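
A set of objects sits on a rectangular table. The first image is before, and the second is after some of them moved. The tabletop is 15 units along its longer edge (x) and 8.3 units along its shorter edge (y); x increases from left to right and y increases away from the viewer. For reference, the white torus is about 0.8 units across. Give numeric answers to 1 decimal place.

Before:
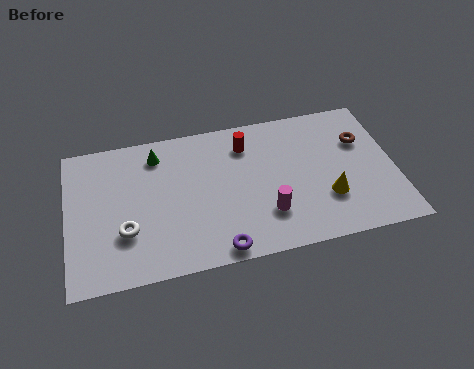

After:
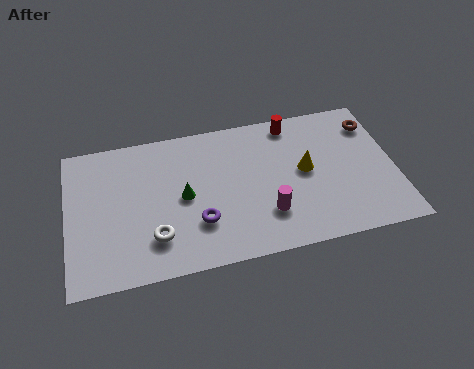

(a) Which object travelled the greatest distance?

the green cone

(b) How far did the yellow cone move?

2.0

The yellow cone was near (11.8, 2.6) before and (10.9, 4.4) after, so it travelled √(0.9² + 1.8²) ≈ 2.0 units.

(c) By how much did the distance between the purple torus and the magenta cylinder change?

+0.4

The distance was about 2.7 in the first image and 3.1 in the second, so they moved 0.4 units further apart.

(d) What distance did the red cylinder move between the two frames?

2.3

From (8.3, 6.5) to (10.5, 7.3), the red cylinder covered √(2.2² + 0.8²) ≈ 2.3 units.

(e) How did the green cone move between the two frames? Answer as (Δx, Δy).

(1.1, -2.7)

The green cone was at about (4.2, 6.8) and moved to about (5.3, 4.1).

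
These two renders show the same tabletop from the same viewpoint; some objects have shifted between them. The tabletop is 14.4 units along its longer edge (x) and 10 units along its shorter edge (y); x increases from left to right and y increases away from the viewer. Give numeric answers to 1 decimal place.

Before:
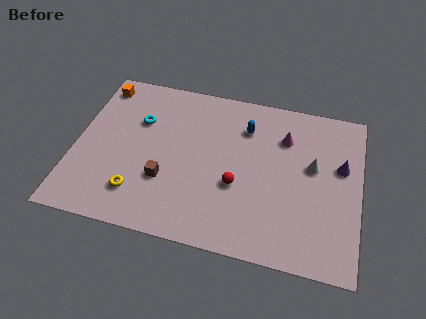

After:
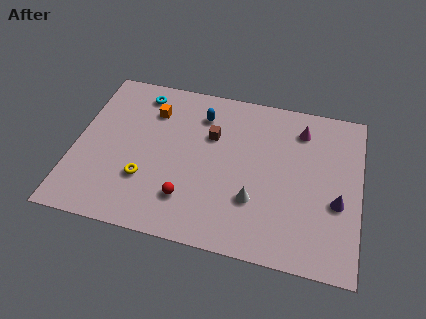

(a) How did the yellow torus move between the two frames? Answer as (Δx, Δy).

(0.3, 0.9)

From the two frames, the yellow torus sits at roughly (3.4, 2.2) before and (3.7, 3.1) after.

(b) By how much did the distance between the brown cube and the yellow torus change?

+3.0

They were about 1.7 units apart before and 4.7 after — 3.0 units further apart.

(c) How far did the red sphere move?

2.8

The red sphere was near (8.3, 3.8) before and (5.9, 2.4) after, so it travelled √(2.4² + 1.4²) ≈ 2.8 units.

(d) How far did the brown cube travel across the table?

3.9

The brown cube was near (4.7, 3.3) before and (6.8, 6.6) after, so it travelled √(2.1² + 3.3²) ≈ 3.9 units.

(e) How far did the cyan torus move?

1.8

From (3.1, 6.7) to (3.0, 8.5), the cyan torus covered √(0.1² + 1.8²) ≈ 1.8 units.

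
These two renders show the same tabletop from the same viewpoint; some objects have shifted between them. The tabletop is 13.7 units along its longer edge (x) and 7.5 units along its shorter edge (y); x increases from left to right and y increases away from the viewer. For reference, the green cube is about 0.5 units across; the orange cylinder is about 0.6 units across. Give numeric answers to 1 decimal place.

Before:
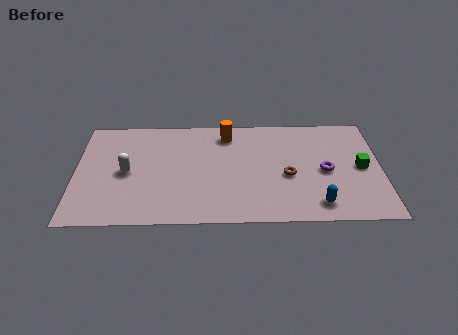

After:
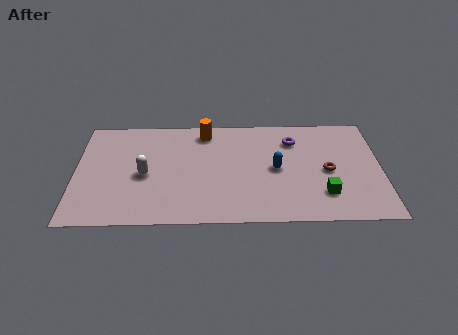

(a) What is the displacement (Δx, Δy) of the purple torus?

(-1.4, 2.2)

The purple torus started near (11.2, 3.5) and ended near (9.8, 5.7).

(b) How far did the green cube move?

2.5

From (12.8, 3.7) to (11.1, 1.9), the green cube covered √(1.7² + 1.8²) ≈ 2.5 units.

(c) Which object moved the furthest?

the blue capsule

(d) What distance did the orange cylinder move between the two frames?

1.0

The orange cylinder was near (6.8, 6.2) before and (5.8, 6.4) after, so it travelled √(1.0² + 0.2²) ≈ 1.0 units.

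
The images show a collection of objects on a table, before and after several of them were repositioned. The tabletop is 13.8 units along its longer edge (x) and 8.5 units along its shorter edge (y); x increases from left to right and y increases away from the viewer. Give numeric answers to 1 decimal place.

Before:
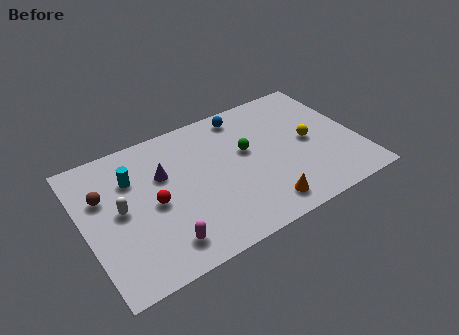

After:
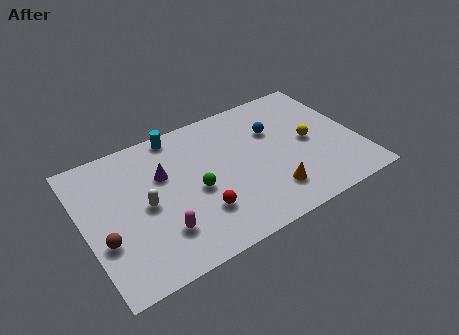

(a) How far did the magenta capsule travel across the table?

0.7

The magenta capsule moved from about (3.5, 1.5) to (3.5, 2.2), a distance of √(0.0² + 0.7²) ≈ 0.7.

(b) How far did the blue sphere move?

2.1

From (8.5, 7.4) to (9.8, 5.7), the blue sphere covered √(1.3² + 1.7²) ≈ 2.1 units.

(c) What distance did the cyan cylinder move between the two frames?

3.0

The cyan cylinder was near (2.6, 6.0) before and (5.1, 7.7) after, so it travelled √(2.5² + 1.7²) ≈ 3.0 units.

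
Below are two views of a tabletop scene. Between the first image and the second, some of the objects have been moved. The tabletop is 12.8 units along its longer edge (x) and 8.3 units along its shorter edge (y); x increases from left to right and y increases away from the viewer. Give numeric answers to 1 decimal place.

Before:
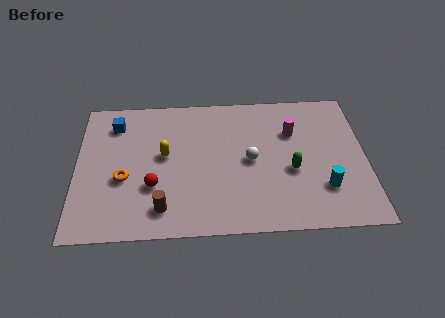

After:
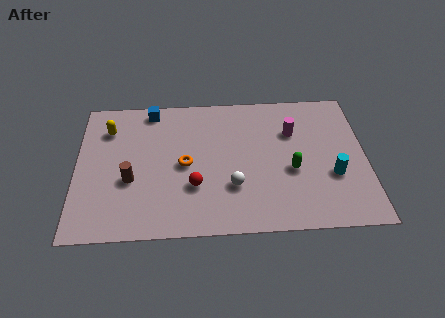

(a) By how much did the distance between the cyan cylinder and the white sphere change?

+0.7

Before: roughly 3.7 units apart; after: 4.4. That's 0.7 units further apart.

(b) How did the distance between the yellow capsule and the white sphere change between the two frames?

+2.8

Before: roughly 3.8 units apart; after: 6.6. That's 2.8 units further apart.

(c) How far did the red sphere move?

1.8

The red sphere was near (3.4, 2.8) before and (5.2, 2.7) after, so it travelled √(1.8² + 0.1²) ≈ 1.8 units.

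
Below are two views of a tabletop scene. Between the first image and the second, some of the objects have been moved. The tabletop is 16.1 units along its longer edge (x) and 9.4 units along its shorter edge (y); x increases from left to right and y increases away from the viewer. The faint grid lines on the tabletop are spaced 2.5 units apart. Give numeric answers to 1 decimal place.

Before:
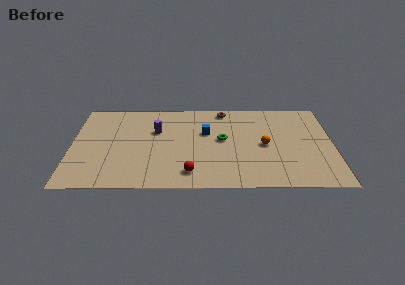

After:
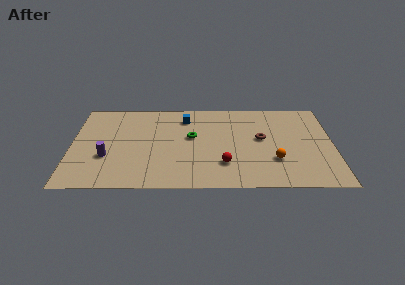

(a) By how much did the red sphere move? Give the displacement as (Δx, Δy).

(2.1, 0.9)

The red sphere was at about (7.3, 1.6) and moved to about (9.4, 2.5).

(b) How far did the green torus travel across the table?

1.9

From (9.3, 5.1) to (7.4, 5.4), the green torus covered √(1.9² + 0.3²) ≈ 1.9 units.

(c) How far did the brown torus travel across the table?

3.9

The brown torus moved from about (9.4, 8.4) to (11.7, 5.2), a distance of √(2.3² + 3.2²) ≈ 3.9.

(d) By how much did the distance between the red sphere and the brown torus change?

-3.6

The distance was about 7.1 in the first image and 3.5 in the second, so they moved 3.6 units closer together.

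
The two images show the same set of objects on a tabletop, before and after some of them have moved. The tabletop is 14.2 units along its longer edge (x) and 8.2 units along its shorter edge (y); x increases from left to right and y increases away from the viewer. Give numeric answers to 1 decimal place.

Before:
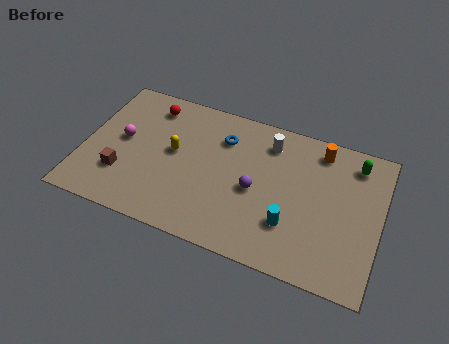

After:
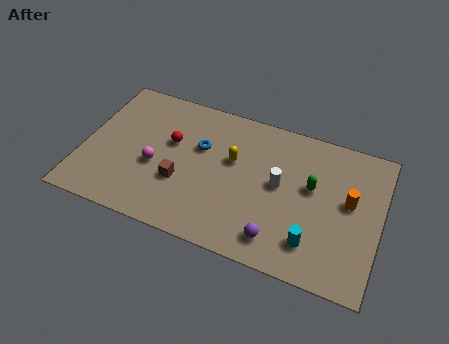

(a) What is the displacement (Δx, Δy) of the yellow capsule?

(2.8, 0.5)

The yellow capsule was at about (4.3, 4.5) and moved to about (7.1, 5.0).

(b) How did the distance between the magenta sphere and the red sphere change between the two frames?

-0.9

Before: roughly 2.6 units apart; after: 1.7. That's 0.9 units closer together.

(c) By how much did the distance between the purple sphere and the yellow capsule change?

+0.3

The distance was about 4.1 in the first image and 4.4 in the second, so they moved 0.3 units further apart.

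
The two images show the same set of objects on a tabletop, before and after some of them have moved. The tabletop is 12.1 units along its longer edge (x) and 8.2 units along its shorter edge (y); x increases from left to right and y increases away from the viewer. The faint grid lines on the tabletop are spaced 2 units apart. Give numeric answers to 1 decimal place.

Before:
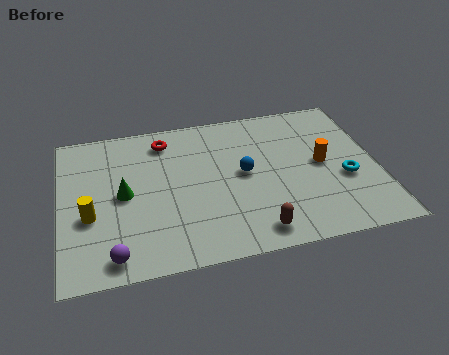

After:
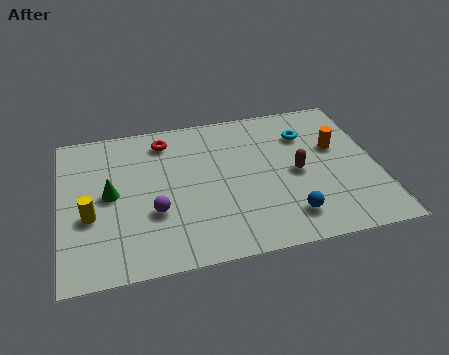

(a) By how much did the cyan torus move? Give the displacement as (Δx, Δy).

(-1.3, 2.8)

The cyan torus was at about (10.8, 3.2) and moved to about (9.5, 6.0).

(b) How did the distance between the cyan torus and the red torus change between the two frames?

-2.1

They were about 7.6 units apart before and 5.5 after — 2.1 units closer together.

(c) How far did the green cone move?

0.5

The green cone moved from about (2.4, 4.1) to (1.9, 4.2), a distance of √(0.5² + 0.1²) ≈ 0.5.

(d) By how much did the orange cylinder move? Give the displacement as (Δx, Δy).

(0.6, 0.8)

The orange cylinder started near (10.0, 4.2) and ended near (10.6, 5.0).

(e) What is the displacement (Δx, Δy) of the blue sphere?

(1.5, -2.7)

The blue sphere started near (7.0, 4.3) and ended near (8.5, 1.6).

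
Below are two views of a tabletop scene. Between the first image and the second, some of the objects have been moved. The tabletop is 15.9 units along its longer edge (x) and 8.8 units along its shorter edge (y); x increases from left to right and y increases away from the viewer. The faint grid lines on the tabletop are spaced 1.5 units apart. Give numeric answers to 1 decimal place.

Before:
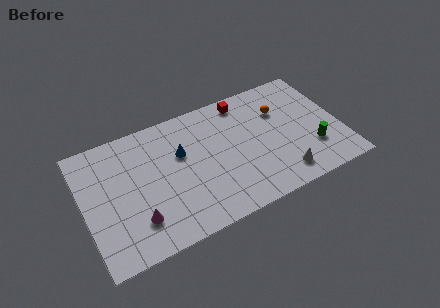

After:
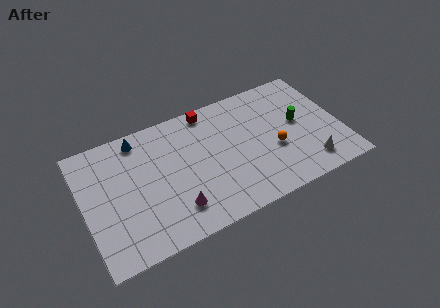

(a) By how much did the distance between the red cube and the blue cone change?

-0.3

The distance was about 4.7 in the first image and 4.4 in the second, so they moved 0.3 units closer together.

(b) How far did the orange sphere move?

2.7

From (12.4, 6.1) to (11.7, 3.5), the orange sphere covered √(0.7² + 2.6²) ≈ 2.7 units.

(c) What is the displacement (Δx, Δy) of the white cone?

(1.7, 0.1)

The white cone was at about (11.9, 1.5) and moved to about (13.6, 1.6).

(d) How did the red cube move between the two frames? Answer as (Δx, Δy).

(-2.2, 0.2)

From the two frames, the red cube sits at roughly (10.3, 7.7) before and (8.1, 7.9) after.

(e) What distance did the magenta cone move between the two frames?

2.3

From (3.0, 2.2) to (5.3, 2.0), the magenta cone covered √(2.3² + 0.2²) ≈ 2.3 units.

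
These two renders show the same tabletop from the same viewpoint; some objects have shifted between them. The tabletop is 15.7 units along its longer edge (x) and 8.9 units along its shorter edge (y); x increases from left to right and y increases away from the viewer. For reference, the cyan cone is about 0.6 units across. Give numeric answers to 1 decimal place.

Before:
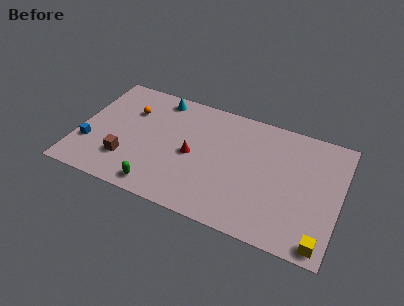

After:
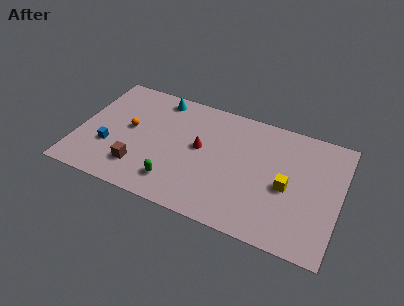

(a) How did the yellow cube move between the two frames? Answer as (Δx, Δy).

(-2.3, 3.1)

From the two frames, the yellow cube sits at roughly (14.9, 0.9) before and (12.6, 4.0) after.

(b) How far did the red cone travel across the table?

0.8

The red cone was near (6.9, 4.2) before and (7.3, 4.9) after, so it travelled √(0.4² + 0.7²) ≈ 0.8 units.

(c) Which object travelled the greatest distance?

the yellow cube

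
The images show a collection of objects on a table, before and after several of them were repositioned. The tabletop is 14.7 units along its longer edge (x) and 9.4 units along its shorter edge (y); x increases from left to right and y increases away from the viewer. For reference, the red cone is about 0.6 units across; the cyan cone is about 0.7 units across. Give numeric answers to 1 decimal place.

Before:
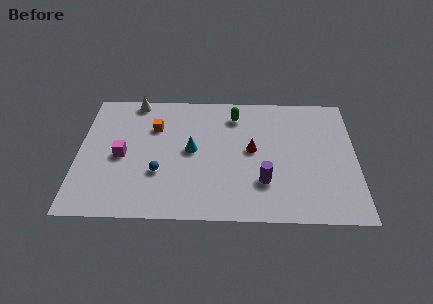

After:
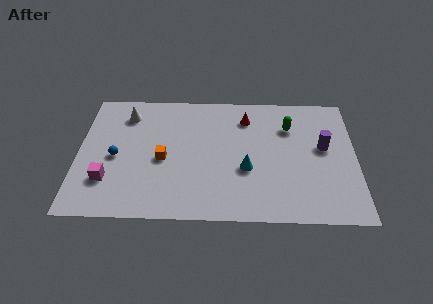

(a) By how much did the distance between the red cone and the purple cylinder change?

+2.2

They were about 2.4 units apart before and 4.6 after — 2.2 units further apart.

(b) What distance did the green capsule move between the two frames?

3.0

The green capsule moved from about (8.3, 7.6) to (11.2, 6.8), a distance of √(2.9² + 0.8²) ≈ 3.0.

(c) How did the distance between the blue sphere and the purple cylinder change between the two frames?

+5.5

The distance was about 5.5 in the first image and 11.0 in the second, so they moved 5.5 units further apart.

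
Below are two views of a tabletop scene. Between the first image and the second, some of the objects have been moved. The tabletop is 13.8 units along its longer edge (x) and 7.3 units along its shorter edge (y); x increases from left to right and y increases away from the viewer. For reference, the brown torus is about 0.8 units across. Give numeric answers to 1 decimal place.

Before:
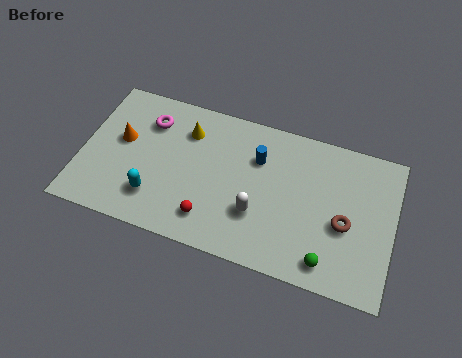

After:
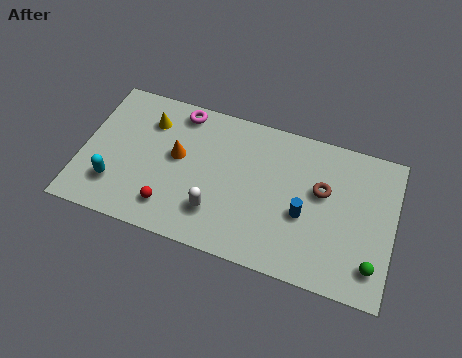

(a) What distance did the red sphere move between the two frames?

1.8

The red sphere moved from about (5.9, 1.5) to (4.1, 1.5), a distance of √(1.8² + 0.0²) ≈ 1.8.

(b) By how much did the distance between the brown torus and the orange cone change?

-3.7

They were about 10.1 units apart before and 6.4 after — 3.7 units closer together.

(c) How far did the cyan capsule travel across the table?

1.8

From (3.4, 1.8) to (1.6, 1.9), the cyan capsule covered √(1.8² + 0.1²) ≈ 1.8 units.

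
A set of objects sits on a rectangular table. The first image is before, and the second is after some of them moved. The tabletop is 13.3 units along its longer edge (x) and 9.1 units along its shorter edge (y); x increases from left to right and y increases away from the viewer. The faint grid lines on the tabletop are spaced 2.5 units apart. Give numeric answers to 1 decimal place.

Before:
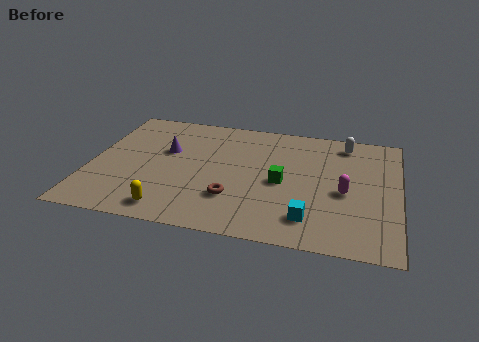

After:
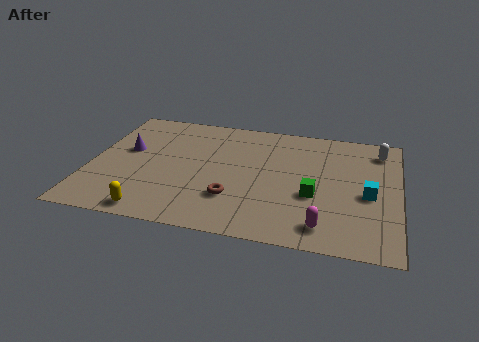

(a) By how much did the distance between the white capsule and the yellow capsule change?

+1.7

Before: roughly 9.8 units apart; after: 11.5. That's 1.7 units further apart.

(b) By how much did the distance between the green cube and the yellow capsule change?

+1.7

The distance was about 5.5 in the first image and 7.2 in the second, so they moved 1.7 units further apart.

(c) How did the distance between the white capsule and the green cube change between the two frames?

+0.4

They were about 4.4 units apart before and 4.8 after — 0.4 units further apart.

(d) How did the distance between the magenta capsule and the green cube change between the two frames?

-0.5

Before: roughly 2.7 units apart; after: 2.2. That's 0.5 units closer together.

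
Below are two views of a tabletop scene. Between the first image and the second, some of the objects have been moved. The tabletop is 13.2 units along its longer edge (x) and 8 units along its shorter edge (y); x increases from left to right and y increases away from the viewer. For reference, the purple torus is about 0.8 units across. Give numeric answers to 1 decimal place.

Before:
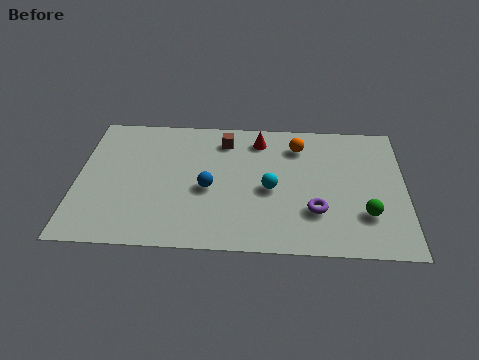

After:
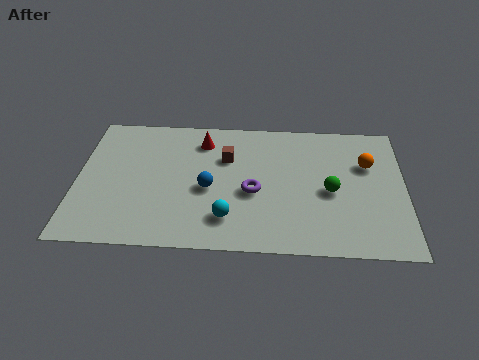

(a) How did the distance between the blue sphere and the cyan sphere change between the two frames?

-0.6

The distance was about 2.5 in the first image and 1.9 in the second, so they moved 0.6 units closer together.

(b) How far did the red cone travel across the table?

2.3

From (7.3, 6.6) to (5.0, 6.4), the red cone covered √(2.3² + 0.2²) ≈ 2.3 units.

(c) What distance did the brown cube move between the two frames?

1.1

The brown cube was near (5.9, 6.5) before and (6.0, 5.4) after, so it travelled √(0.1² + 1.1²) ≈ 1.1 units.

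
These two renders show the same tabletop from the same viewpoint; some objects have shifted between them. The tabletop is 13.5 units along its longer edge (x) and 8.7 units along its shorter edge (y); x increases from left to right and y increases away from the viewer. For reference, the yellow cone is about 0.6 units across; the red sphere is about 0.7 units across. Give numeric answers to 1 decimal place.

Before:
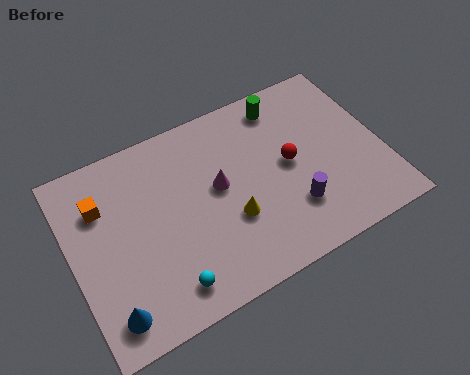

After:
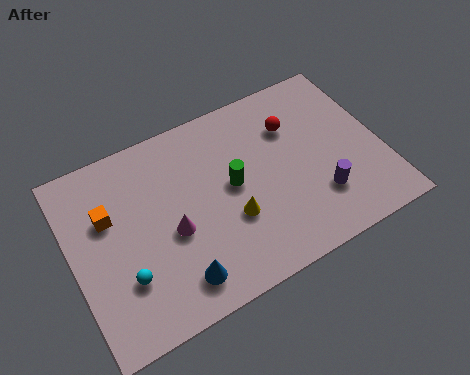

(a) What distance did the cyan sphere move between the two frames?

2.1

From (3.7, 1.4) to (2.0, 2.6), the cyan sphere covered √(1.7² + 1.2²) ≈ 2.1 units.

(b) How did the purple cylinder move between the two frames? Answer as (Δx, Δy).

(1.2, 0.0)

The purple cylinder started near (9.3, 2.4) and ended near (10.5, 2.4).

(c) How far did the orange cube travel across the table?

0.6

From (1.5, 6.2) to (1.7, 5.6), the orange cube covered √(0.2² + 0.6²) ≈ 0.6 units.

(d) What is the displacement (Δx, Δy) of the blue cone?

(2.9, 0.1)

The blue cone was at about (1.2, 1.4) and moved to about (4.1, 1.5).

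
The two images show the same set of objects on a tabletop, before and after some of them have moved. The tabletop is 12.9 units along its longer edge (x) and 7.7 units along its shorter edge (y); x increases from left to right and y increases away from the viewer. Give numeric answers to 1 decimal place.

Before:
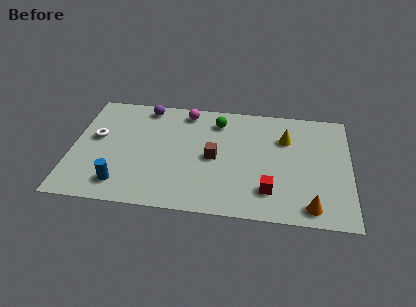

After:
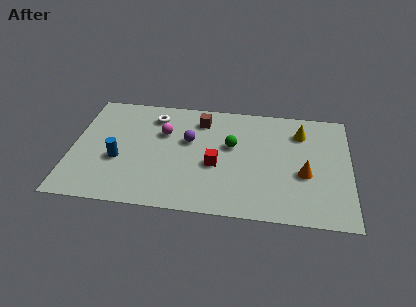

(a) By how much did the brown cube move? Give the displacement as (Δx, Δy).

(-0.7, 2.5)

The brown cube was at about (6.6, 3.7) and moved to about (5.9, 6.2).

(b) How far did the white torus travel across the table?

3.2

The white torus was near (1.1, 4.4) before and (3.7, 6.2) after, so it travelled √(2.6² + 1.8²) ≈ 3.2 units.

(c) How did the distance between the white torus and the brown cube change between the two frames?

-3.3

The distance was about 5.5 in the first image and 2.2 in the second, so they moved 3.3 units closer together.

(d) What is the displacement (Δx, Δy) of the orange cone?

(-0.3, 2.1)

The orange cone started near (11.1, 1.0) and ended near (10.8, 3.1).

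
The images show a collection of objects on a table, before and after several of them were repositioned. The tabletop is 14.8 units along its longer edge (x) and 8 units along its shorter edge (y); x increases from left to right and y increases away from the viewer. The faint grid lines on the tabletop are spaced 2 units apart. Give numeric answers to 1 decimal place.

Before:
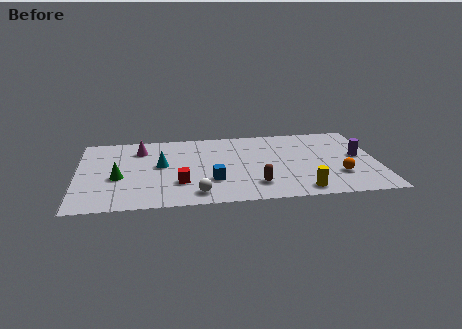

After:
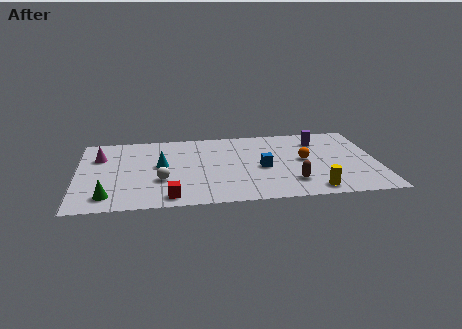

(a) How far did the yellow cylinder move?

0.6

From (10.9, 1.0) to (11.5, 1.0), the yellow cylinder covered √(0.6² + 0.0²) ≈ 0.6 units.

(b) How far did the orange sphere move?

2.4

The orange sphere was near (12.8, 2.4) before and (11.2, 4.2) after, so it travelled √(1.6² + 1.8²) ≈ 2.4 units.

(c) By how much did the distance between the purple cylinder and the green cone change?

-0.4

They were about 11.9 units apart before and 11.5 after — 0.4 units closer together.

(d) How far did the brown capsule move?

1.8

From (8.7, 1.8) to (10.5, 1.9), the brown capsule covered √(1.8² + 0.1²) ≈ 1.8 units.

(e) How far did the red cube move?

1.5

The red cube moved from about (5.0, 2.4) to (4.5, 1.0), a distance of √(0.5² + 1.4²) ≈ 1.5.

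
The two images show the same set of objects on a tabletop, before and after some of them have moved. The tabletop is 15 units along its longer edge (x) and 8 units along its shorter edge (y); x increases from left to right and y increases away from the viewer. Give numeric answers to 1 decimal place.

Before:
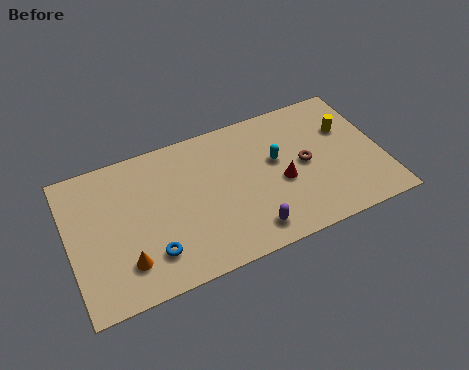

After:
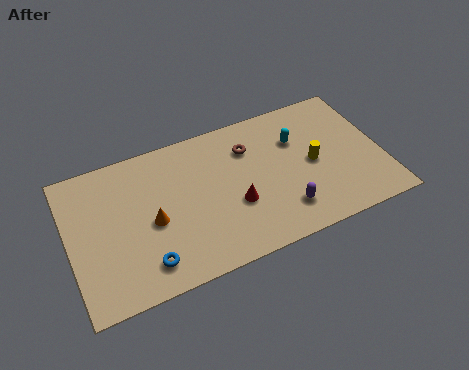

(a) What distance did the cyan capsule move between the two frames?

1.4

From (10.0, 4.7) to (11.1, 5.5), the cyan capsule covered √(1.1² + 0.8²) ≈ 1.4 units.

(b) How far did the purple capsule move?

1.8

The purple capsule moved from about (8.3, 1.3) to (10.0, 1.8), a distance of √(1.7² + 0.5²) ≈ 1.8.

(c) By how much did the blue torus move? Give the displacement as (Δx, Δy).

(-0.3, -0.4)

The blue torus was at about (3.7, 1.9) and moved to about (3.4, 1.5).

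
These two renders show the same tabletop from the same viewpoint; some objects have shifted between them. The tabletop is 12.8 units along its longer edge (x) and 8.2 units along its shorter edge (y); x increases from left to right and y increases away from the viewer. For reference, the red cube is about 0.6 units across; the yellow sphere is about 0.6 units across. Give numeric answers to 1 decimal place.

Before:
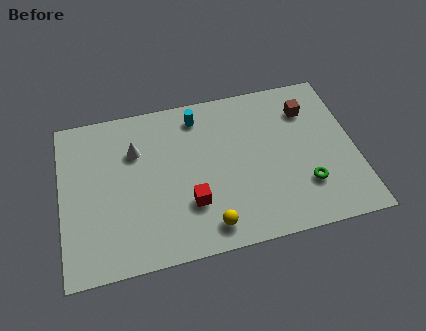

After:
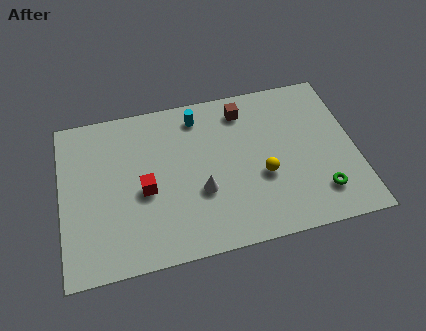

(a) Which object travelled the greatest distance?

the white cone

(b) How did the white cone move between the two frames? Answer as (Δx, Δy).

(2.7, -2.7)

From the two frames, the white cone sits at roughly (3.3, 5.7) before and (6.0, 3.0) after.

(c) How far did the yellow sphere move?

3.2

The yellow sphere was near (6.2, 1.2) before and (8.7, 3.2) after, so it travelled √(2.5² + 2.0²) ≈ 3.2 units.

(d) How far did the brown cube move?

2.9

The brown cube was near (10.9, 6.2) before and (8.1, 6.8) after, so it travelled √(2.8² + 0.6²) ≈ 2.9 units.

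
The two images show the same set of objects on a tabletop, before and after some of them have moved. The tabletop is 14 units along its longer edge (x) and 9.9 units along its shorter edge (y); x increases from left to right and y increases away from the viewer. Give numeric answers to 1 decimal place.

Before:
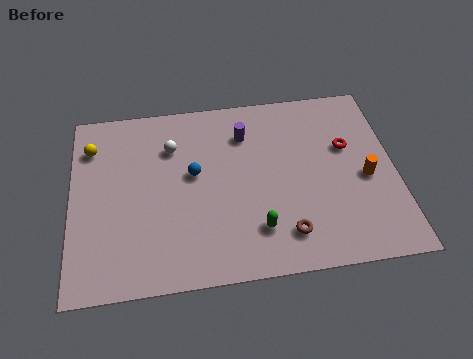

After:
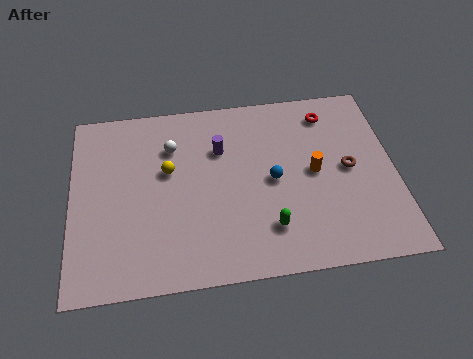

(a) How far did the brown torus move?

4.2

The brown torus was near (9.1, 1.9) before and (12.0, 5.0) after, so it travelled √(2.9² + 3.1²) ≈ 4.2 units.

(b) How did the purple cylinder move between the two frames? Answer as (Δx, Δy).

(-1.1, -0.7)

The purple cylinder started near (7.6, 7.5) and ended near (6.5, 6.8).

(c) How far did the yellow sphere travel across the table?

3.7

The yellow sphere was near (0.9, 7.6) before and (4.2, 5.9) after, so it travelled √(3.3² + 1.7²) ≈ 3.7 units.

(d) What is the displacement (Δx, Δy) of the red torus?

(-0.7, 2.0)

From the two frames, the red torus sits at roughly (12.0, 6.2) before and (11.3, 8.2) after.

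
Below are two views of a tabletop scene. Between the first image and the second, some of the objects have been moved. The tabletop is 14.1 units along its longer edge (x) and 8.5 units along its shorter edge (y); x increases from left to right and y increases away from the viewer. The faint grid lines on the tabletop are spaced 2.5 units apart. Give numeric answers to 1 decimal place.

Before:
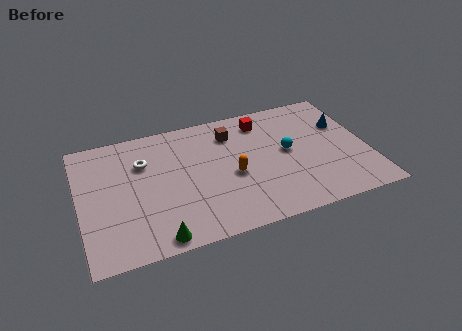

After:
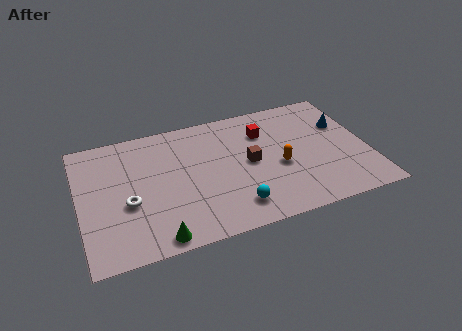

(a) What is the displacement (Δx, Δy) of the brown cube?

(0.7, -2.3)

The brown cube started near (7.6, 6.6) and ended near (8.3, 4.3).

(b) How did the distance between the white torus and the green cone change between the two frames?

-2.2

Before: roughly 5.1 units apart; after: 2.9. That's 2.2 units closer together.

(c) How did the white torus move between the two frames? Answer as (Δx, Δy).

(-0.9, -2.5)

The white torus started near (3.2, 5.9) and ended near (2.3, 3.4).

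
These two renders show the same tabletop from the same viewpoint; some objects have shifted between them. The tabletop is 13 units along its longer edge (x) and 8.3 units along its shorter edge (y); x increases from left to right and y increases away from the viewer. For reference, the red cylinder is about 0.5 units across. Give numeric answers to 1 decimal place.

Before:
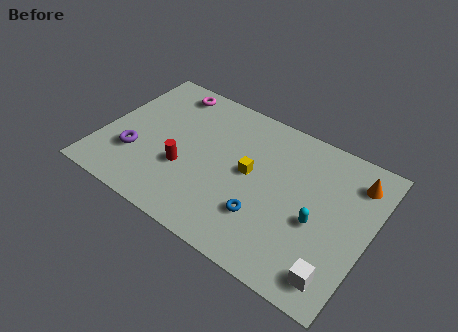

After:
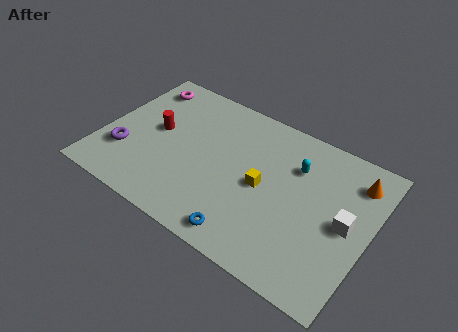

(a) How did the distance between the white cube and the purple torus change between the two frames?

+0.5

They were about 10.2 units apart before and 10.7 after — 0.5 units further apart.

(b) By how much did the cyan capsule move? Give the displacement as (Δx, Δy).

(-1.4, 2.4)

The cyan capsule started near (10.6, 3.5) and ended near (9.2, 5.9).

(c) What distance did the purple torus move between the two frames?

0.5

From (1.8, 2.6) to (1.3, 2.5), the purple torus covered √(0.5² + 0.1²) ≈ 0.5 units.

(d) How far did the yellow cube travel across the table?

0.8

The yellow cube moved from about (7.2, 4.4) to (7.9, 4.0), a distance of √(0.7² + 0.4²) ≈ 0.8.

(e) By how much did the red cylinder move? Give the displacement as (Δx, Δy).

(-1.7, 1.5)

The red cylinder was at about (4.2, 3.0) and moved to about (2.5, 4.5).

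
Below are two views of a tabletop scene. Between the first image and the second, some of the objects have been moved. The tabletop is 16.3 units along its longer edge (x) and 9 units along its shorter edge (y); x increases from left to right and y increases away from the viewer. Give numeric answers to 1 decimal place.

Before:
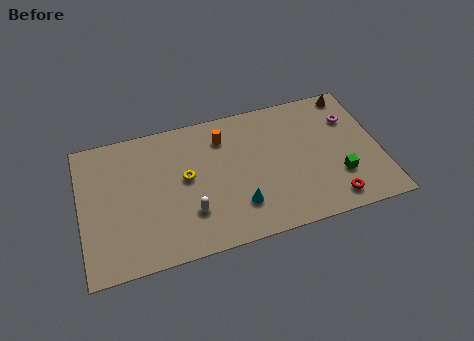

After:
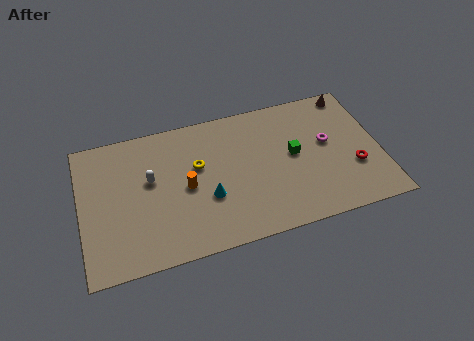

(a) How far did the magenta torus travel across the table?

1.9

The magenta torus was near (14.9, 6.4) before and (13.5, 5.1) after, so it travelled √(1.4² + 1.3²) ≈ 1.9 units.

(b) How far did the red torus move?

2.3

The red torus was near (13.4, 1.3) before and (14.8, 3.1) after, so it travelled √(1.4² + 1.8²) ≈ 2.3 units.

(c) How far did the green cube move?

3.1

The green cube was near (13.9, 2.7) before and (11.6, 4.8) after, so it travelled √(2.3² + 2.1²) ≈ 3.1 units.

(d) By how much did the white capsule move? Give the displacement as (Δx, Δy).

(-2.0, 2.7)

The white capsule started near (5.8, 2.6) and ended near (3.8, 5.3).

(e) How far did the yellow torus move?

0.9

From (5.7, 4.9) to (6.4, 5.5), the yellow torus covered √(0.7² + 0.6²) ≈ 0.9 units.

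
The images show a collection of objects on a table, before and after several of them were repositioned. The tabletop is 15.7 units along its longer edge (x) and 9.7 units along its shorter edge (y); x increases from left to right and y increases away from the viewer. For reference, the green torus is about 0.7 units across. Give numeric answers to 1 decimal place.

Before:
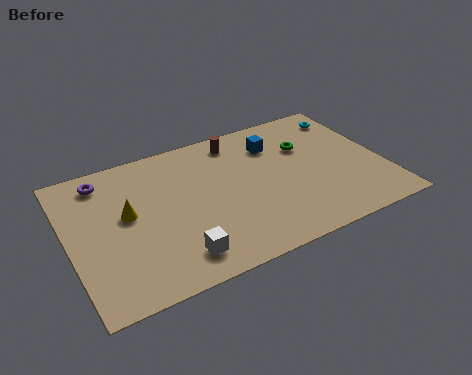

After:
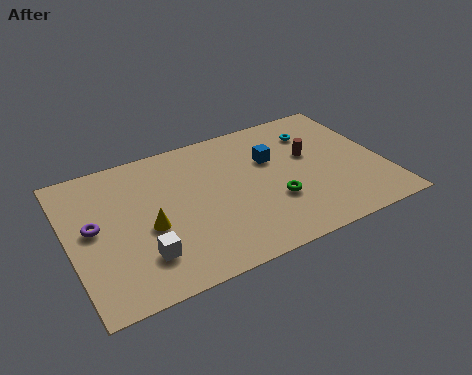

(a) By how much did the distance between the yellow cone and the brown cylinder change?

+2.0

They were about 6.6 units apart before and 8.6 after — 2.0 units further apart.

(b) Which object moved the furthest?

the brown cylinder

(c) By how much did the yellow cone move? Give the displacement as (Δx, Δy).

(0.9, -1.3)

From the two frames, the yellow cone sits at roughly (2.9, 5.4) before and (3.8, 4.1) after.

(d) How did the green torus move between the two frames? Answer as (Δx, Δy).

(-2.1, -3.2)

The green torus was at about (12.1, 6.5) and moved to about (10.0, 3.3).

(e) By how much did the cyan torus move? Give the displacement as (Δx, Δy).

(-1.9, -0.6)

The cyan torus was at about (14.6, 8.0) and moved to about (12.7, 7.4).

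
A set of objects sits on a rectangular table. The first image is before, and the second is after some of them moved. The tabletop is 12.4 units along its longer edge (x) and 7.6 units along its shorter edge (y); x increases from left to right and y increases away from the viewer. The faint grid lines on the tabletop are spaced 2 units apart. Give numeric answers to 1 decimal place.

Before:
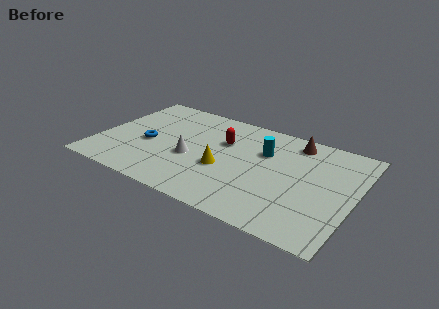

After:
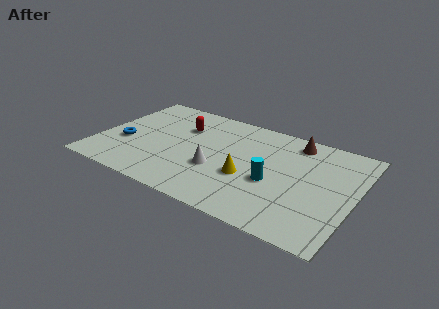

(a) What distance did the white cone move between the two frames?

1.3

The white cone moved from about (4.6, 3.1) to (5.9, 2.8), a distance of √(1.3² + 0.3²) ≈ 1.3.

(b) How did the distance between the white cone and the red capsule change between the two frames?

+1.0

They were about 2.3 units apart before and 3.3 after — 1.0 units further apart.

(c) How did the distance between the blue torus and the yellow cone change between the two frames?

+2.3

The distance was about 3.8 in the first image and 6.1 in the second, so they moved 2.3 units further apart.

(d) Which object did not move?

the brown cone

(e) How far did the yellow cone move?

1.2

The yellow cone moved from about (6.2, 3.0) to (7.4, 2.9), a distance of √(1.2² + 0.1²) ≈ 1.2.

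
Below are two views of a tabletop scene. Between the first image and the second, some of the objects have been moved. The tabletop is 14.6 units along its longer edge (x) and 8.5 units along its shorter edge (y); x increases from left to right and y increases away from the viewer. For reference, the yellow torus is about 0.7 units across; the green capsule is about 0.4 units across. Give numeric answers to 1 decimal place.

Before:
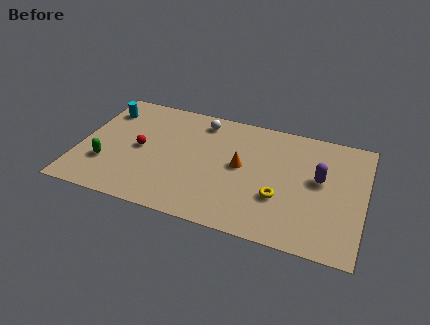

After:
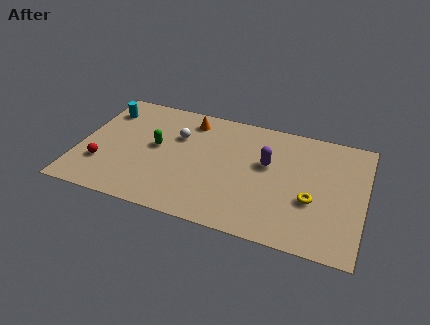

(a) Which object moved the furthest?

the orange cone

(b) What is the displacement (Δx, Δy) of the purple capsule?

(-2.7, 0.3)

The purple capsule was at about (12.3, 4.8) and moved to about (9.6, 5.1).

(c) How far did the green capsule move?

3.1

The green capsule was near (1.5, 2.6) before and (3.9, 4.6) after, so it travelled √(2.4² + 2.0²) ≈ 3.1 units.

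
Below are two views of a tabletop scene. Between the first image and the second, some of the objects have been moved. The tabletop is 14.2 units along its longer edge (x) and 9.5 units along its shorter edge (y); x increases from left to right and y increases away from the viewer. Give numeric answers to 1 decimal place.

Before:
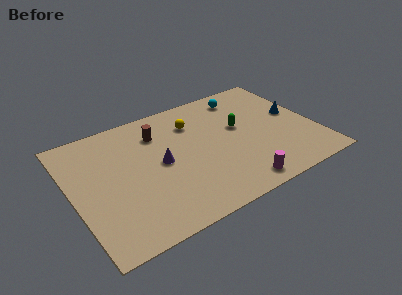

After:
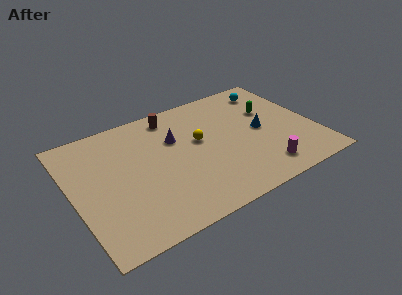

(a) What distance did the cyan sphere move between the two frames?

1.7

From (10.6, 8.0) to (12.3, 7.9), the cyan sphere covered √(1.7² + 0.1²) ≈ 1.7 units.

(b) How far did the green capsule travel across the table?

2.1

From (9.9, 5.5) to (11.9, 6.1), the green capsule covered √(2.0² + 0.6²) ≈ 2.1 units.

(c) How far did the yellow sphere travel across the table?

1.6

From (7.4, 7.1) to (7.5, 5.5), the yellow sphere covered √(0.1² + 1.6²) ≈ 1.6 units.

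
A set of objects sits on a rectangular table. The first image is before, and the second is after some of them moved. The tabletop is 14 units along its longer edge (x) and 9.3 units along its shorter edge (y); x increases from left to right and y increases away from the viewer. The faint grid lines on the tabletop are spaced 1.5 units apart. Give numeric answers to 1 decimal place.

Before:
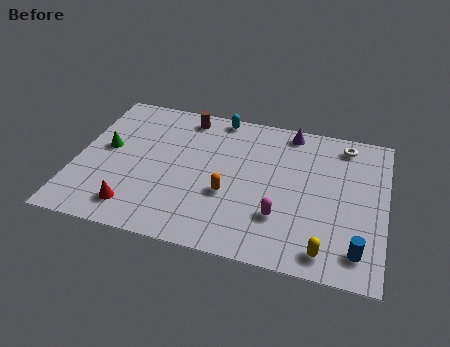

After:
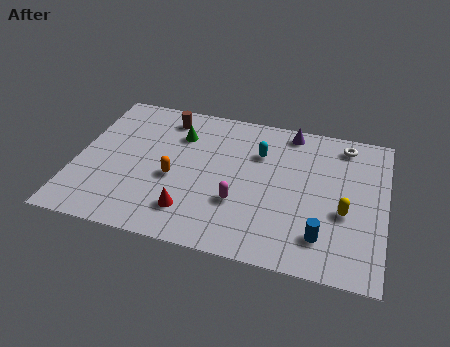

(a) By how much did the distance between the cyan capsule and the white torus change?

-1.7

They were about 5.8 units apart before and 4.1 after — 1.7 units closer together.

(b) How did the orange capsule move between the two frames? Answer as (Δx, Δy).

(-2.5, 0.4)

The orange capsule started near (7.0, 3.5) and ended near (4.5, 3.9).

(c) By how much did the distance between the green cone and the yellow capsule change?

-2.6

They were about 10.9 units apart before and 8.3 after — 2.6 units closer together.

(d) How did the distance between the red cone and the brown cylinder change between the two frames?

-0.7

The distance was about 6.7 in the first image and 6.0 in the second, so they moved 0.7 units closer together.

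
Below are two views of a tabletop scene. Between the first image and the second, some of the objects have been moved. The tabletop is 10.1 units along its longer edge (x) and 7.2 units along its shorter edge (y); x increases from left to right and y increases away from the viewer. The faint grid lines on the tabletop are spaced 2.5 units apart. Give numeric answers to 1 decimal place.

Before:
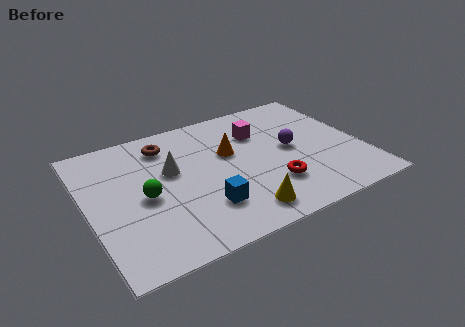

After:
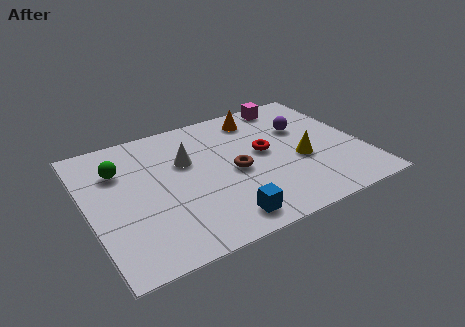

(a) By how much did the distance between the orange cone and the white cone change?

+1.0

Before: roughly 2.2 units apart; after: 3.2. That's 1.0 units further apart.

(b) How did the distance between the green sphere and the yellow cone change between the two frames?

+2.9

Before: roughly 3.9 units apart; after: 6.8. That's 2.9 units further apart.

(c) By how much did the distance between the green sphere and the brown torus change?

+1.7

They were about 2.7 units apart before and 4.4 after — 1.7 units further apart.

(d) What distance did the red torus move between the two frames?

1.9

From (6.5, 2.0) to (6.5, 3.9), the red torus covered √(0.0² + 1.9²) ≈ 1.9 units.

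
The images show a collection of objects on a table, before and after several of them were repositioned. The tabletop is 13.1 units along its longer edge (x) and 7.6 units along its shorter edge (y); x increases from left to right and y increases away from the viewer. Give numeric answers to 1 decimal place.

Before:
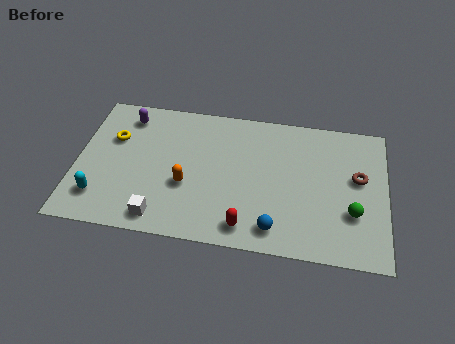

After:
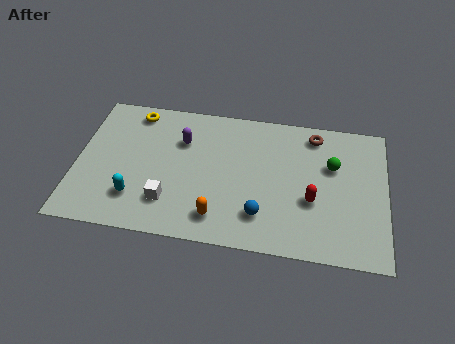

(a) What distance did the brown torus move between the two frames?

2.8

From (11.9, 4.4) to (10.0, 6.5), the brown torus covered √(1.9² + 2.1²) ≈ 2.8 units.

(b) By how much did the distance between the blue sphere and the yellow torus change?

-0.6

They were about 8.0 units apart before and 7.4 after — 0.6 units closer together.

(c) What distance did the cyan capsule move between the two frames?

1.5

From (1.1, 1.7) to (2.6, 1.9), the cyan capsule covered √(1.5² + 0.2²) ≈ 1.5 units.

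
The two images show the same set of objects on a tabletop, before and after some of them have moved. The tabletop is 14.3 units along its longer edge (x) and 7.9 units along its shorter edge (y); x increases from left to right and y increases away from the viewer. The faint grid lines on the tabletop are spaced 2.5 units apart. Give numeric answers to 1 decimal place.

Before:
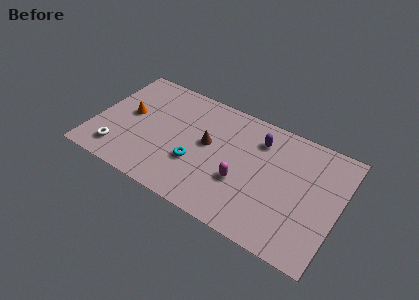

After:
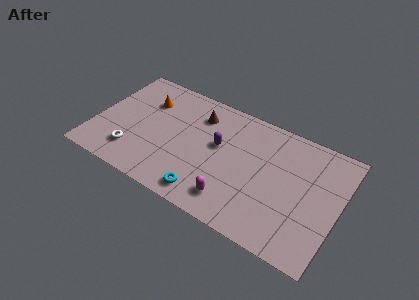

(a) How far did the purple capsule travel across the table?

2.7

The purple capsule moved from about (9.4, 6.1) to (7.2, 4.6), a distance of √(2.2² + 1.5²) ≈ 2.7.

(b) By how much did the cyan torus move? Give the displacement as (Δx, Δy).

(0.9, -1.7)

The cyan torus was at about (6.1, 2.8) and moved to about (7.0, 1.1).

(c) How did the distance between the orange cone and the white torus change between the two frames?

+1.1

The distance was about 2.8 in the first image and 3.9 in the second, so they moved 1.1 units further apart.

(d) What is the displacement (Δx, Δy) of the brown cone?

(-0.8, 1.7)

The brown cone started near (6.6, 4.4) and ended near (5.8, 6.1).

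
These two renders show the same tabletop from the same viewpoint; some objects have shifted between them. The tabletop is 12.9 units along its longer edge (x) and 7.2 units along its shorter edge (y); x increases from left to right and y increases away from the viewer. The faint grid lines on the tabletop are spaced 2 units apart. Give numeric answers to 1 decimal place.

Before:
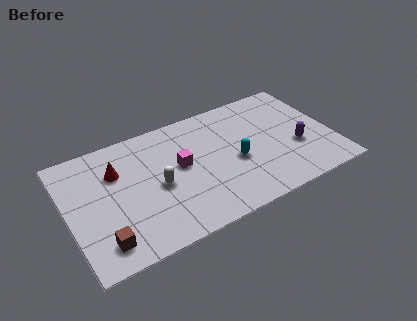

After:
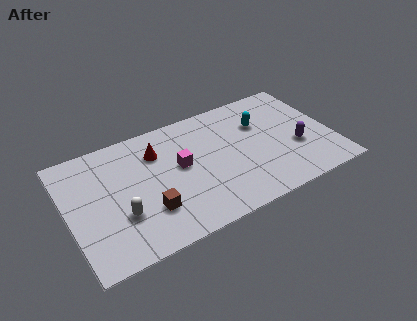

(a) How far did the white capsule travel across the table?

2.1

From (4.3, 3.3) to (2.4, 2.4), the white capsule covered √(1.9² + 0.9²) ≈ 2.1 units.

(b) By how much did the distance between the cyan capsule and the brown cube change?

-0.4

The distance was about 6.9 in the first image and 6.5 in the second, so they moved 0.4 units closer together.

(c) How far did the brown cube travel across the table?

2.4

From (1.4, 1.3) to (3.7, 2.1), the brown cube covered √(2.3² + 0.8²) ≈ 2.4 units.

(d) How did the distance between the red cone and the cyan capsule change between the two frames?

-0.8

They were about 5.9 units apart before and 5.1 after — 0.8 units closer together.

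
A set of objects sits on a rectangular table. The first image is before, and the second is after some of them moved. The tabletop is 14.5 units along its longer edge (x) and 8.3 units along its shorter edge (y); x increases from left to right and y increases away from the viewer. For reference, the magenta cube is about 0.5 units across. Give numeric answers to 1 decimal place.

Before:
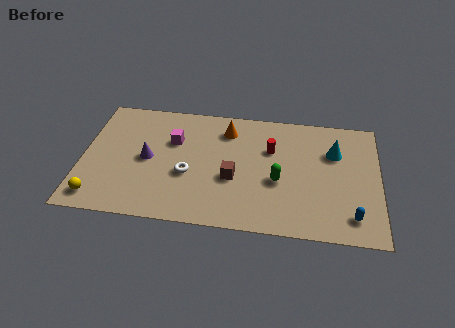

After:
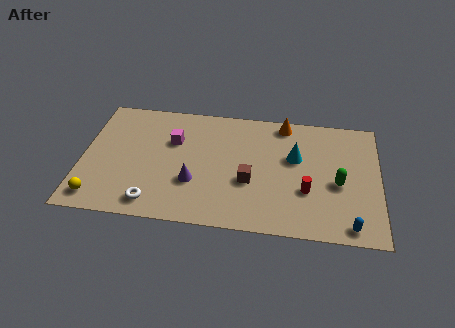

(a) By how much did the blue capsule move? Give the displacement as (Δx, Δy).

(-0.1, -0.6)

From the two frames, the blue capsule sits at roughly (13.2, 1.5) before and (13.1, 0.9) after.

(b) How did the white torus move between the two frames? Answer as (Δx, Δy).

(-1.6, -2.1)

From the two frames, the white torus sits at roughly (5.2, 3.3) before and (3.6, 1.2) after.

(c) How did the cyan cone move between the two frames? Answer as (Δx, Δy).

(-1.9, -0.6)

The cyan cone was at about (12.3, 5.7) and moved to about (10.4, 5.1).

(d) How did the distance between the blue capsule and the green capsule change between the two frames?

-1.3

They were about 4.1 units apart before and 2.8 after — 1.3 units closer together.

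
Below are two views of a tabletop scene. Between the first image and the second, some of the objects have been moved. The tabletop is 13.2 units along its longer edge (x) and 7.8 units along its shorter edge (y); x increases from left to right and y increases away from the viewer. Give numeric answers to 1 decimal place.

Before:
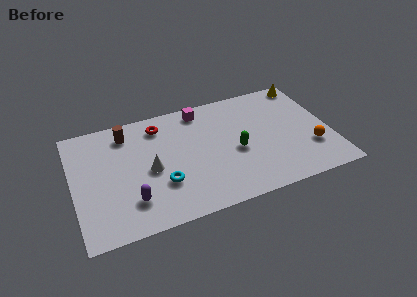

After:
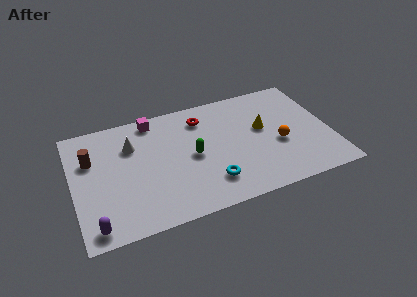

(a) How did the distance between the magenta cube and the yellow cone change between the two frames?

+0.4

They were about 5.6 units apart before and 6.0 after — 0.4 units further apart.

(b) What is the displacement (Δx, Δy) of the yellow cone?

(-2.6, -2.5)

The yellow cone started near (12.4, 7.0) and ended near (9.8, 4.5).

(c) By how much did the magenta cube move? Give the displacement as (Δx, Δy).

(-2.5, 0.1)

The magenta cube was at about (6.8, 6.8) and moved to about (4.3, 6.9).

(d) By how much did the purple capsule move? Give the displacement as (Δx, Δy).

(-1.9, -1.0)

From the two frames, the purple capsule sits at roughly (2.8, 1.9) before and (0.9, 0.9) after.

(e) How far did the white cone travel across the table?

2.1

The white cone was near (3.9, 3.6) before and (3.1, 5.5) after, so it travelled √(0.8² + 1.9²) ≈ 2.1 units.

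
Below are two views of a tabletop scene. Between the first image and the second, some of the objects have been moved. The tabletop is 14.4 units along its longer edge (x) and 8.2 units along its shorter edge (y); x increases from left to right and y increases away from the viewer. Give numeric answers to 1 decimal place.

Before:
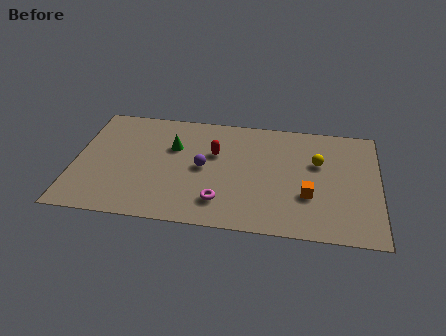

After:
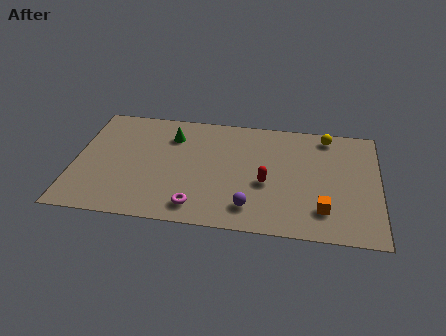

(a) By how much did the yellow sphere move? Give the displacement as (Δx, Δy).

(0.4, 2.0)

The yellow sphere started near (11.5, 5.2) and ended near (11.9, 7.2).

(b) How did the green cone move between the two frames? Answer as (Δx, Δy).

(-0.1, 0.8)

From the two frames, the green cone sits at roughly (4.6, 5.4) before and (4.5, 6.2) after.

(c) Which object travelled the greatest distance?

the purple sphere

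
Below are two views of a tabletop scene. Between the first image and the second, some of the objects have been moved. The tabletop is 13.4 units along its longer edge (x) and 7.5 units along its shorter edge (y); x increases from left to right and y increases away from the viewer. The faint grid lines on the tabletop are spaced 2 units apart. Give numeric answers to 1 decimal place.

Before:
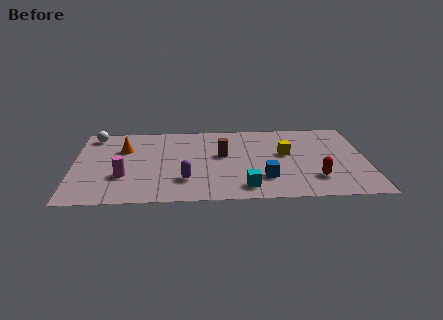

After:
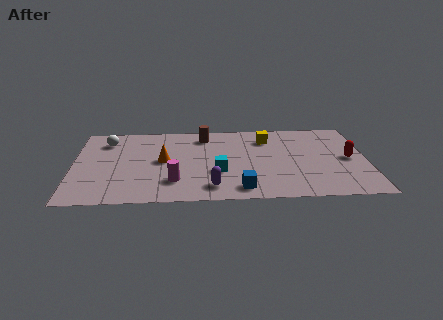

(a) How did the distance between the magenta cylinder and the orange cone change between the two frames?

-0.5

Before: roughly 2.6 units apart; after: 2.1. That's 0.5 units closer together.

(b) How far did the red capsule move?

2.4

The red capsule moved from about (11.0, 1.9) to (12.6, 3.7), a distance of √(1.6² + 1.8²) ≈ 2.4.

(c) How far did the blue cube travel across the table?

1.4

The blue cube was near (8.7, 2.0) before and (7.6, 1.1) after, so it travelled √(1.1² + 0.9²) ≈ 1.4 units.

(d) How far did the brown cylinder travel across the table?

2.1

The brown cylinder was near (6.8, 4.3) before and (6.0, 6.2) after, so it travelled √(0.8² + 1.9²) ≈ 2.1 units.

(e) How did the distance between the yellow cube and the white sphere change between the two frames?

-1.7

They were about 9.1 units apart before and 7.4 after — 1.7 units closer together.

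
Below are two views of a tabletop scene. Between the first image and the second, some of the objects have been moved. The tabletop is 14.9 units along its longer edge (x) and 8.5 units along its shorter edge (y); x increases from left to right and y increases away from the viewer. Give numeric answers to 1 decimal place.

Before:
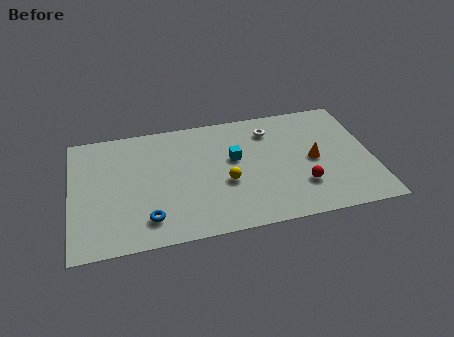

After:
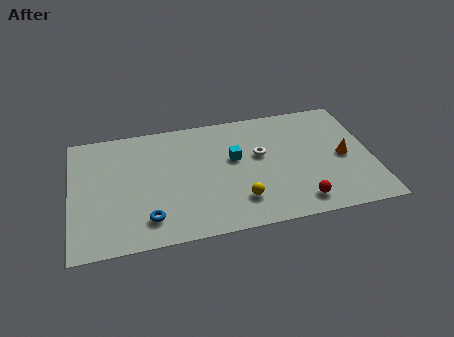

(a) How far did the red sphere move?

1.1

The red sphere moved from about (11.3, 2.4) to (11.1, 1.3), a distance of √(0.2² + 1.1²) ≈ 1.1.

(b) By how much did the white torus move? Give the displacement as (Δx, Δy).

(-0.6, -1.7)

The white torus was at about (10.0, 6.7) and moved to about (9.4, 5.0).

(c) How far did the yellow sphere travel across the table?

1.5

The yellow sphere was near (7.6, 3.4) before and (8.2, 2.0) after, so it travelled √(0.6² + 1.4²) ≈ 1.5 units.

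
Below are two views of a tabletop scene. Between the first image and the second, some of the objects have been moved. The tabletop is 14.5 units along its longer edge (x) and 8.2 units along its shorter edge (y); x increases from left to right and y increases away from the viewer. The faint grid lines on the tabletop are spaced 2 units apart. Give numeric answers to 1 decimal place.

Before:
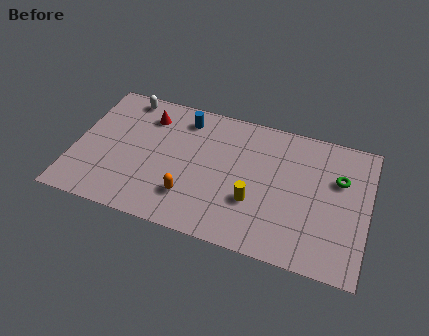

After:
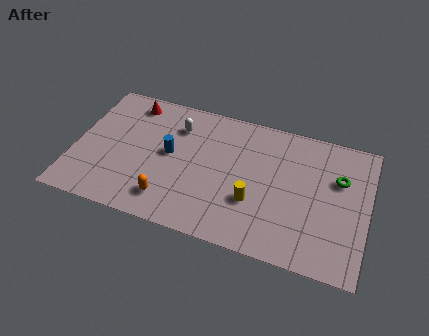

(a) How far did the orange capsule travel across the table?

1.1

From (5.9, 2.1) to (4.9, 1.6), the orange capsule covered √(1.0² + 0.5²) ≈ 1.1 units.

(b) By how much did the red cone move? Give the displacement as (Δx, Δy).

(-0.9, 0.6)

The red cone started near (3.4, 6.4) and ended near (2.5, 7.0).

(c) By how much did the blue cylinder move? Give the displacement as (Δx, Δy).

(-0.5, -2.4)

From the two frames, the blue cylinder sits at roughly (5.2, 6.8) before and (4.7, 4.4) after.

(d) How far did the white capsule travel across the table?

2.9

The white capsule was near (2.2, 7.3) before and (4.9, 6.2) after, so it travelled √(2.7² + 1.1²) ≈ 2.9 units.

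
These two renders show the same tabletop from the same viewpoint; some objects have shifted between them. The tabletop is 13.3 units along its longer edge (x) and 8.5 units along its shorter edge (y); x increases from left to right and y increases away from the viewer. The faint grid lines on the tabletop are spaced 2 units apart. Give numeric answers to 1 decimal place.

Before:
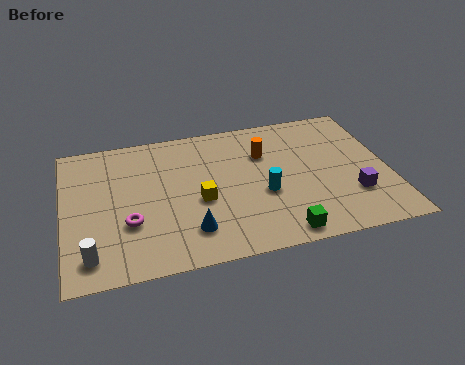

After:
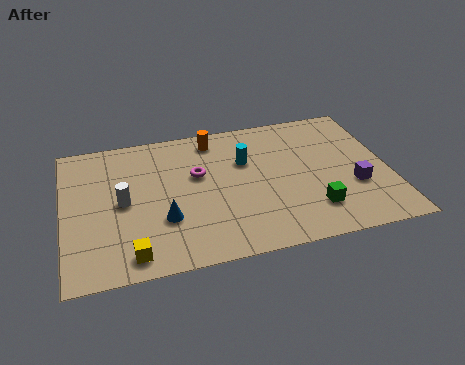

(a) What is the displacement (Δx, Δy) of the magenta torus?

(2.9, 2.3)

The magenta torus started near (2.6, 2.9) and ended near (5.5, 5.2).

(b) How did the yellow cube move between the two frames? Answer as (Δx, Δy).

(-2.9, -2.5)

The yellow cube started near (5.5, 3.6) and ended near (2.6, 1.1).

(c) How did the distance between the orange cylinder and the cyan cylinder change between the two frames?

-0.4

Before: roughly 2.5 units apart; after: 2.1. That's 0.4 units closer together.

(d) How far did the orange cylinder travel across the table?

2.4

The orange cylinder moved from about (8.3, 5.9) to (6.3, 7.3), a distance of √(2.0² + 1.4²) ≈ 2.4.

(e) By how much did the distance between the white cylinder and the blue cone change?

-1.9

They were about 4.0 units apart before and 2.1 after — 1.9 units closer together.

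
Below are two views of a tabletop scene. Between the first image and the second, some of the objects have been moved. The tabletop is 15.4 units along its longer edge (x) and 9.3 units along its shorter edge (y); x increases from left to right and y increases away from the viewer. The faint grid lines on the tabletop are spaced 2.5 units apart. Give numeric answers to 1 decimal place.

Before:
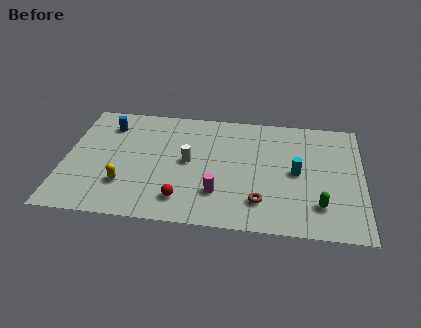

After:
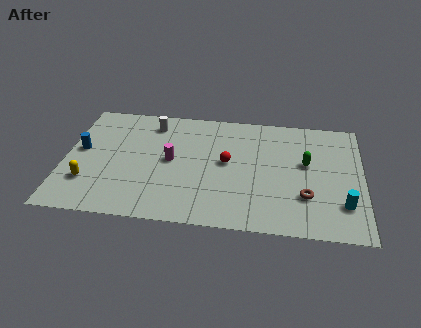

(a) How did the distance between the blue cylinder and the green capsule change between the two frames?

-0.5

The distance was about 12.2 in the first image and 11.7 in the second, so they moved 0.5 units closer together.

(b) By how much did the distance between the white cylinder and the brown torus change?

+4.8

Before: roughly 4.7 units apart; after: 9.5. That's 4.8 units further apart.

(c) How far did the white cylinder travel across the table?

3.5

From (6.4, 4.8) to (4.4, 7.7), the white cylinder covered √(2.0² + 2.9²) ≈ 3.5 units.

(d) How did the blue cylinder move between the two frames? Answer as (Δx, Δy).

(-1.3, -2.2)

The blue cylinder started near (2.1, 7.3) and ended near (0.8, 5.1).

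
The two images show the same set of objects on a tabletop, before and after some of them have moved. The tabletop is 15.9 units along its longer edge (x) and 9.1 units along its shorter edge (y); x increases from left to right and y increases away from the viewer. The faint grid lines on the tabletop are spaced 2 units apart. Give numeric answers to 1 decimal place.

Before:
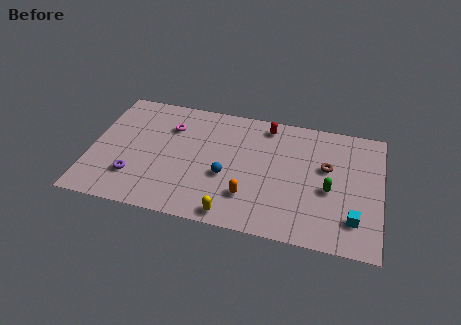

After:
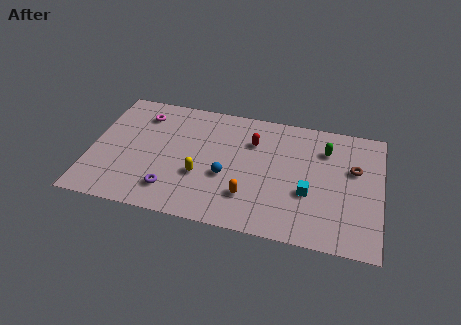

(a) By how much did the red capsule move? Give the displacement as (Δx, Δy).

(-0.7, -1.4)

The red capsule started near (9.5, 7.9) and ended near (8.8, 6.5).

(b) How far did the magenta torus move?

1.7

From (4.2, 6.6) to (2.6, 7.2), the magenta torus covered √(1.6² + 0.6²) ≈ 1.7 units.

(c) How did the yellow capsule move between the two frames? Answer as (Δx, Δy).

(-1.9, 2.4)

The yellow capsule was at about (8.0, 0.9) and moved to about (6.1, 3.3).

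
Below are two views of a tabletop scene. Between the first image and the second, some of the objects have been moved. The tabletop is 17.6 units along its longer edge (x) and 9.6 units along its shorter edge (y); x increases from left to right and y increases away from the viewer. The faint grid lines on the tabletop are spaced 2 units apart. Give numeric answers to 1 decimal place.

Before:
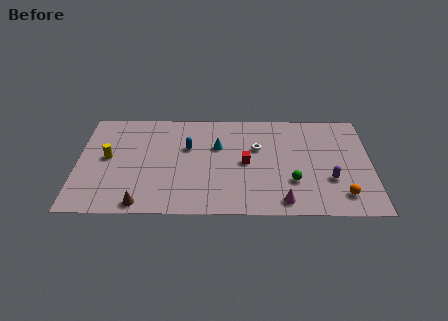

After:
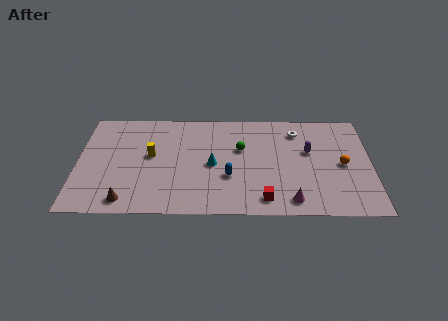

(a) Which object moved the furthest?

the green sphere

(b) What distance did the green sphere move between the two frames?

4.3

The green sphere was near (12.9, 3.0) before and (9.8, 6.0) after, so it travelled √(3.1² + 3.0²) ≈ 4.3 units.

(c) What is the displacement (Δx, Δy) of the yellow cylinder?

(2.6, 0.2)

The yellow cylinder started near (1.8, 5.1) and ended near (4.4, 5.3).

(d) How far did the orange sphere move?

2.8

From (15.8, 1.8) to (15.9, 4.6), the orange sphere covered √(0.1² + 2.8²) ≈ 2.8 units.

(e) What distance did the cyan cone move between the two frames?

1.7

The cyan cone was near (8.4, 6.2) before and (8.1, 4.5) after, so it travelled √(0.3² + 1.7²) ≈ 1.7 units.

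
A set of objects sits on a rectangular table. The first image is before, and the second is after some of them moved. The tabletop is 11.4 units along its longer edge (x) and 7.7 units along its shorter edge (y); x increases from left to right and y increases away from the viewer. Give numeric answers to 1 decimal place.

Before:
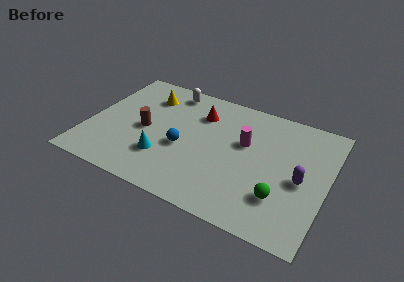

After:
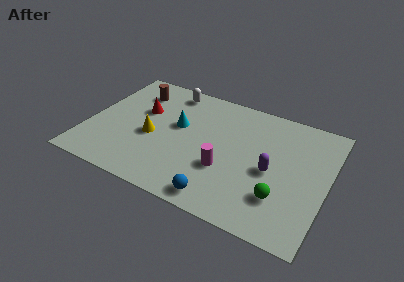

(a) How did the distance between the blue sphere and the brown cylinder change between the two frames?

+5.1

Before: roughly 1.9 units apart; after: 7.0. That's 5.1 units further apart.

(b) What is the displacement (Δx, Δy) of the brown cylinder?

(-0.8, 2.4)

From the two frames, the brown cylinder sits at roughly (2.7, 3.6) before and (1.9, 6.0) after.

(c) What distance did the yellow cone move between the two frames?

2.7

From (2.5, 5.9) to (3.1, 3.3), the yellow cone covered √(0.6² + 2.6²) ≈ 2.7 units.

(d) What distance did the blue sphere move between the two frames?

3.1

From (4.6, 3.2) to (6.7, 0.9), the blue sphere covered √(2.1² + 2.3²) ≈ 3.1 units.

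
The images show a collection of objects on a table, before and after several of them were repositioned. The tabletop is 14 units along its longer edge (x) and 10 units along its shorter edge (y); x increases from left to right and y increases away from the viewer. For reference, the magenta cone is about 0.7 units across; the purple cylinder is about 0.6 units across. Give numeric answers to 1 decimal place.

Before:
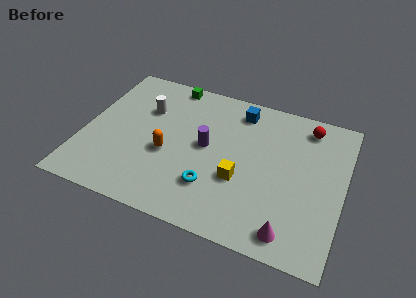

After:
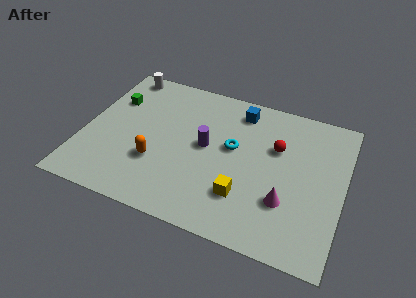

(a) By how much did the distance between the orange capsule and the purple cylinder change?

+0.9

The distance was about 2.3 in the first image and 3.2 in the second, so they moved 0.9 units further apart.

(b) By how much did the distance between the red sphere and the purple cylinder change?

-2.2

The distance was about 6.1 in the first image and 3.9 in the second, so they moved 2.2 units closer together.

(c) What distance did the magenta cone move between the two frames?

1.8

From (11.5, 1.3) to (11.1, 3.1), the magenta cone covered √(0.4² + 1.8²) ≈ 1.8 units.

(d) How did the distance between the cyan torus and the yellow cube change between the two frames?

+1.4

Before: roughly 1.7 units apart; after: 3.1. That's 1.4 units further apart.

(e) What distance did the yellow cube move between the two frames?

1.0

From (8.6, 3.7) to (8.9, 2.7), the yellow cube covered √(0.3² + 1.0²) ≈ 1.0 units.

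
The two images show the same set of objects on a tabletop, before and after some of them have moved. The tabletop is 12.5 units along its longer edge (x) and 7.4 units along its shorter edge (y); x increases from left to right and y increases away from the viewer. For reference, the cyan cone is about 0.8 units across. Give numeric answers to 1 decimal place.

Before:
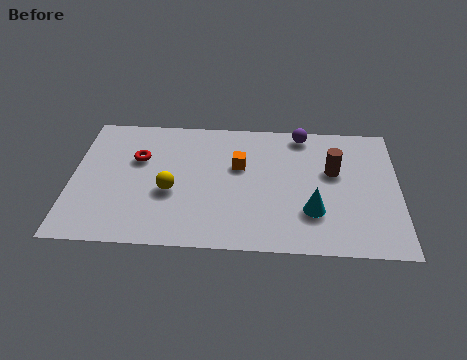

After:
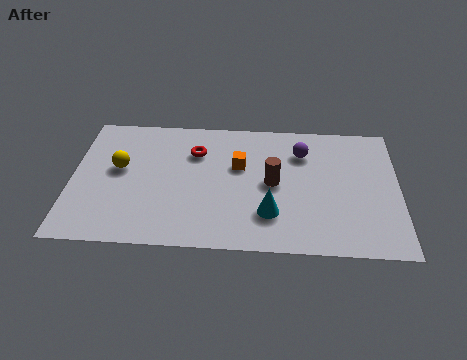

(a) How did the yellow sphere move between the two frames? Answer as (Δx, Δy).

(-2.0, 1.2)

From the two frames, the yellow sphere sits at roughly (3.8, 3.0) before and (1.8, 4.2) after.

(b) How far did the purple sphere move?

1.1

From (8.8, 6.6) to (8.8, 5.5), the purple sphere covered √(0.0² + 1.1²) ≈ 1.1 units.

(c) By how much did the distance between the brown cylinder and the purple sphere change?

-0.3

The distance was about 2.4 in the first image and 2.1 in the second, so they moved 0.3 units closer together.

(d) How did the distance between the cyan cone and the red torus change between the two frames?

-2.8

The distance was about 7.2 in the first image and 4.4 in the second, so they moved 2.8 units closer together.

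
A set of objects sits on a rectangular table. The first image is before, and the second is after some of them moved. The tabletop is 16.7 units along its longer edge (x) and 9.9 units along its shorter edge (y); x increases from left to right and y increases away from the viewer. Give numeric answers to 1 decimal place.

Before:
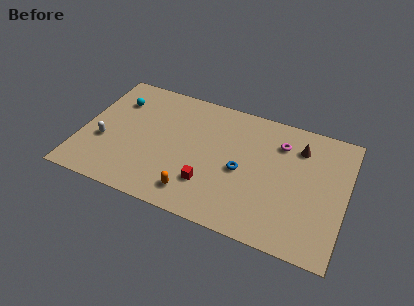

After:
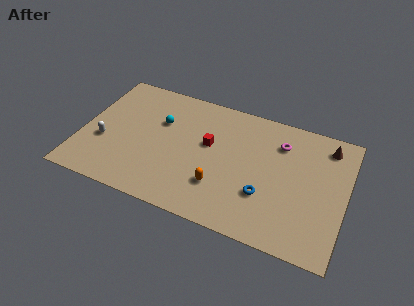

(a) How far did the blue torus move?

2.1

The blue torus was near (10.2, 4.5) before and (11.8, 3.2) after, so it travelled √(1.6² + 1.3²) ≈ 2.1 units.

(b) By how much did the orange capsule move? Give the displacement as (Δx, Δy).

(1.5, 1.1)

The orange capsule was at about (7.5, 1.7) and moved to about (9.0, 2.8).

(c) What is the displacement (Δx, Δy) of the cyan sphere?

(2.9, -0.8)

The cyan sphere started near (1.9, 7.3) and ended near (4.8, 6.5).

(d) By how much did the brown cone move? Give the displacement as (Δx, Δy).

(1.7, 0.7)

The brown cone started near (13.6, 7.6) and ended near (15.3, 8.3).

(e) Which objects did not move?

the magenta torus and the white capsule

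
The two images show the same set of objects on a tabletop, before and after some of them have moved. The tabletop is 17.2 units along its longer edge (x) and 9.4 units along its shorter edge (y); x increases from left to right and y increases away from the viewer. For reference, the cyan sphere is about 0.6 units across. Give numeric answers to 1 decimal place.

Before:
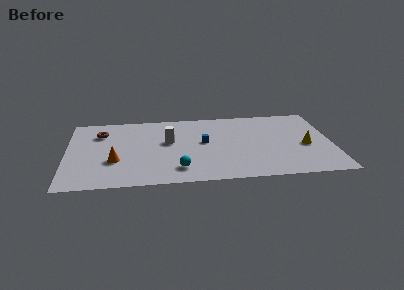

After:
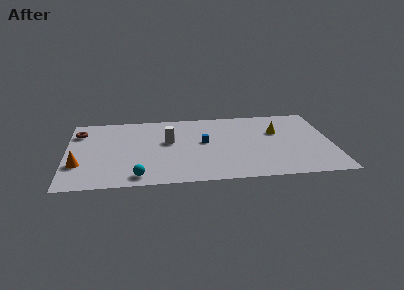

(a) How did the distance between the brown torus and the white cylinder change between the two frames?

+1.4

Before: roughly 4.6 units apart; after: 6.0. That's 1.4 units further apart.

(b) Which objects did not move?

the blue cube and the white cylinder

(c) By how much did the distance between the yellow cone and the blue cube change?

-1.8

Before: roughly 6.7 units apart; after: 4.9. That's 1.8 units closer together.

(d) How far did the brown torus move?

1.4

The brown torus was near (2.2, 7.0) before and (0.8, 7.2) after, so it travelled √(1.4² + 0.2²) ≈ 1.4 units.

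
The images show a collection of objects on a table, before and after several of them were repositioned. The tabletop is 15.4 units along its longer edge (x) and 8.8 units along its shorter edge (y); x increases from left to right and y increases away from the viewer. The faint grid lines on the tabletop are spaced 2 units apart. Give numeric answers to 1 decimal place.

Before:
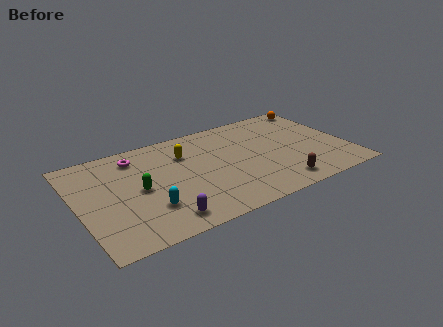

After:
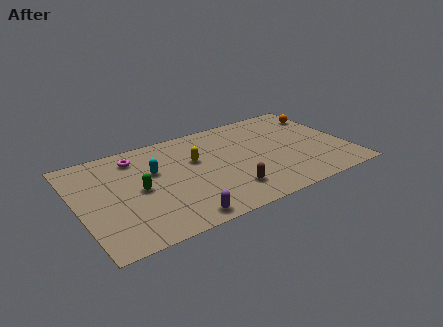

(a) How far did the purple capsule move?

1.0

The purple capsule was near (4.3, 1.3) before and (5.2, 0.9) after, so it travelled √(0.9² + 0.4²) ≈ 1.0 units.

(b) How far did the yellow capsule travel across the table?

0.9

The yellow capsule moved from about (6.3, 6.3) to (6.8, 5.5), a distance of √(0.5² + 0.8²) ≈ 0.9.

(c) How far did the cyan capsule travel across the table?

3.1

The cyan capsule moved from about (3.7, 2.5) to (4.4, 5.5), a distance of √(0.7² + 3.0²) ≈ 3.1.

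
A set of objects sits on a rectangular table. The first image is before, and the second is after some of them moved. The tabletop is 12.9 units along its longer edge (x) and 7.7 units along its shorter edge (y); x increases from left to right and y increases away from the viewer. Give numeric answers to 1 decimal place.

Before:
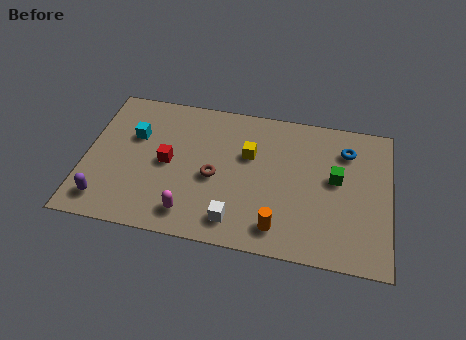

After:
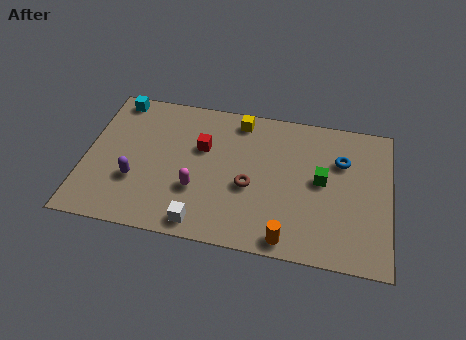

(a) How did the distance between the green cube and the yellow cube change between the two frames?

+0.7

They were about 3.7 units apart before and 4.4 after — 0.7 units further apart.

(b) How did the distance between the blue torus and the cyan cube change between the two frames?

+0.8

The distance was about 9.0 in the first image and 9.8 in the second, so they moved 0.8 units further apart.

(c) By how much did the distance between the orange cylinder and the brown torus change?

-0.6

They were about 3.5 units apart before and 2.9 after — 0.6 units closer together.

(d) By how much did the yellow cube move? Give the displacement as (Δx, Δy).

(-0.5, 1.8)

The yellow cube was at about (6.9, 4.9) and moved to about (6.4, 6.7).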